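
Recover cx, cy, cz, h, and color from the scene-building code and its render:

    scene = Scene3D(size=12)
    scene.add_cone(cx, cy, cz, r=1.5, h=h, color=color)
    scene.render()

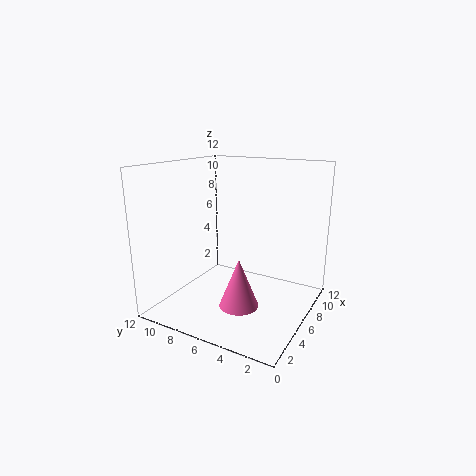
cx = 3
cy = 4.25
cz = 1.75
h = 3.75
color = 'hotpink'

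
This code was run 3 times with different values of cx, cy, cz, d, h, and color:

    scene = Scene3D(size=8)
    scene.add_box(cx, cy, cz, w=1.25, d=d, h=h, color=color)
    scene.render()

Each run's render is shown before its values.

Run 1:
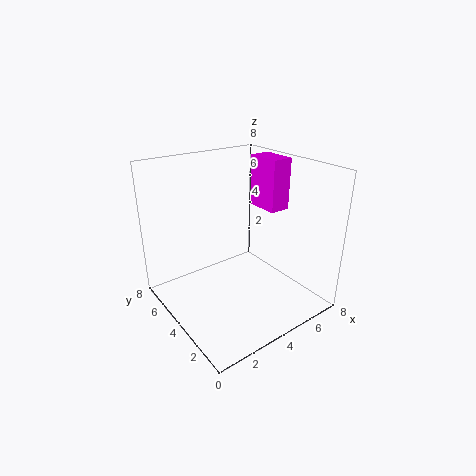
cx = 6.25
cy = 3.75
cz = 5
d = 2
h = 3
color = 'magenta'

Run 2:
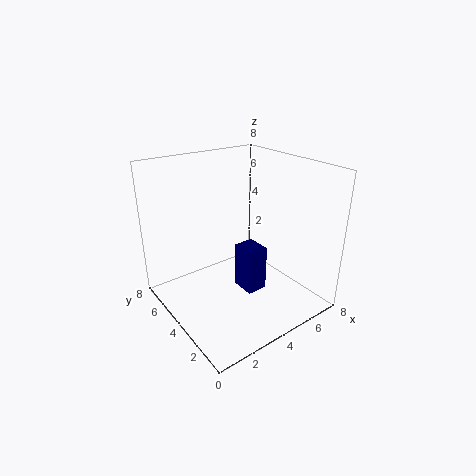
cx = 4.5
cy = 3.5
cz = 0.25
d = 1.5
h = 2.75
color = 'navy'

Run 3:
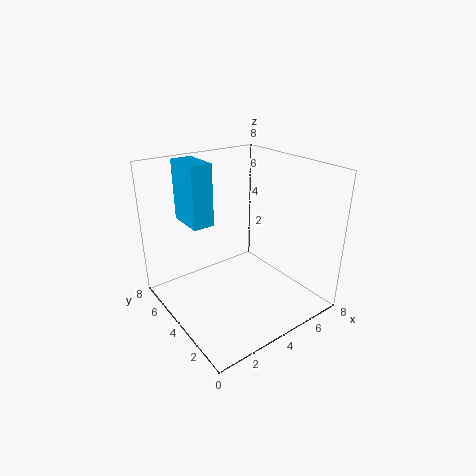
cx = 2
cy = 5.25
cz = 4.5
d = 2.25
h = 3.5
color = 'deepskyblue'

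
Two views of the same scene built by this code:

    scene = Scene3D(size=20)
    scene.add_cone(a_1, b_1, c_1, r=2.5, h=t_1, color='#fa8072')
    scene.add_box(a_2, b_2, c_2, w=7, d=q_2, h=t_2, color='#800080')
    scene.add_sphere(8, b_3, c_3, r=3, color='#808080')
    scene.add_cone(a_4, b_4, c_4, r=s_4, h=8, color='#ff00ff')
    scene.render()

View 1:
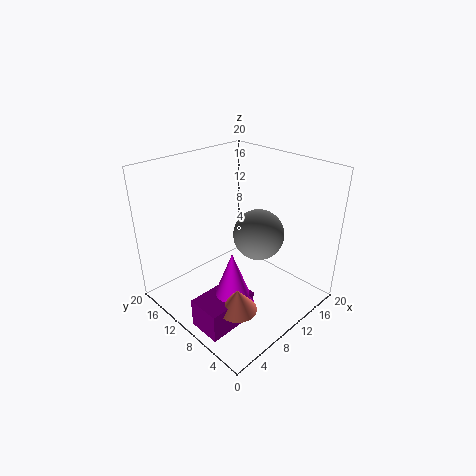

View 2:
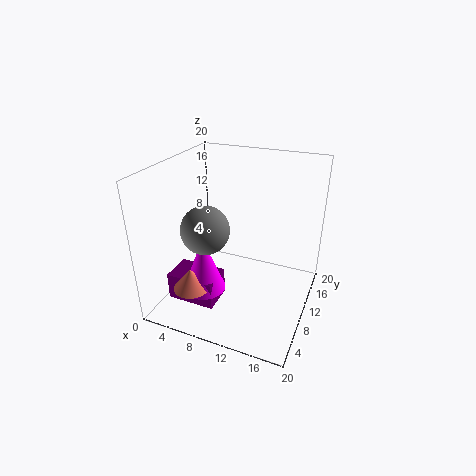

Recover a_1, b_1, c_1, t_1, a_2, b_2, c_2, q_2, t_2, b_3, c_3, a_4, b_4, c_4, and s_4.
a_1 = 5; b_1 = 5; c_1 = 3.5; t_1 = 3; a_2 = 1; b_2 = 5; c_2 = 0.5; q_2 = 4.5; t_2 = 4; b_3 = 4.5; c_3 = 13.5; a_4 = 6; b_4 = 7; c_4 = 2.5; s_4 = 3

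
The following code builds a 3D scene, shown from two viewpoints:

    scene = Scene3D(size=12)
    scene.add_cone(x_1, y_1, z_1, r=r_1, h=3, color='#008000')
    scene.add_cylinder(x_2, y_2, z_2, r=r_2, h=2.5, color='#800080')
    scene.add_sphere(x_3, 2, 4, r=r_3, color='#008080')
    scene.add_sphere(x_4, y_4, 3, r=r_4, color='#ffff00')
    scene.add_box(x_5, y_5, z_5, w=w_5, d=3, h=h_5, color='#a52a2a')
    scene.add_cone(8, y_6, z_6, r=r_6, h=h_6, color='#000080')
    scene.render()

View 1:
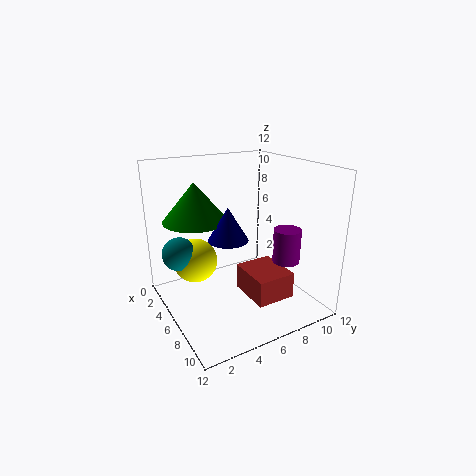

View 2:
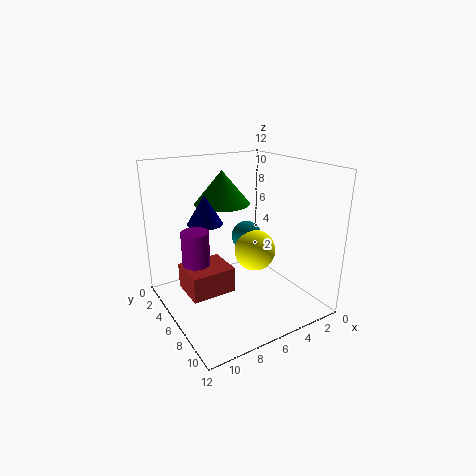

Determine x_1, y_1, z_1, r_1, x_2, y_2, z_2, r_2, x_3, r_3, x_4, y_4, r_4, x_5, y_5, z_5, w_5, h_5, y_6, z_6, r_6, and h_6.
x_1 = 5.5, y_1 = 2.5, z_1 = 8, r_1 = 2.5, x_2 = 10.5, y_2 = 7.5, z_2 = 5.5, r_2 = 1, x_3 = 2.5, r_3 = 1.5, x_4 = 2.5, y_4 = 3.5, r_4 = 2, x_5 = 7.5, y_5 = 5, z_5 = 2.5, w_5 = 3.5, h_5 = 2, y_6 = 4, z_6 = 7, r_6 = 1.5, h_6 = 2.5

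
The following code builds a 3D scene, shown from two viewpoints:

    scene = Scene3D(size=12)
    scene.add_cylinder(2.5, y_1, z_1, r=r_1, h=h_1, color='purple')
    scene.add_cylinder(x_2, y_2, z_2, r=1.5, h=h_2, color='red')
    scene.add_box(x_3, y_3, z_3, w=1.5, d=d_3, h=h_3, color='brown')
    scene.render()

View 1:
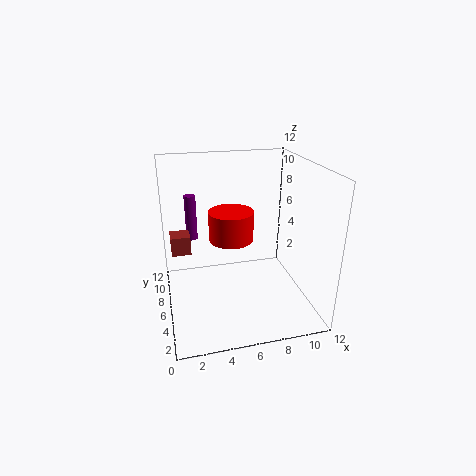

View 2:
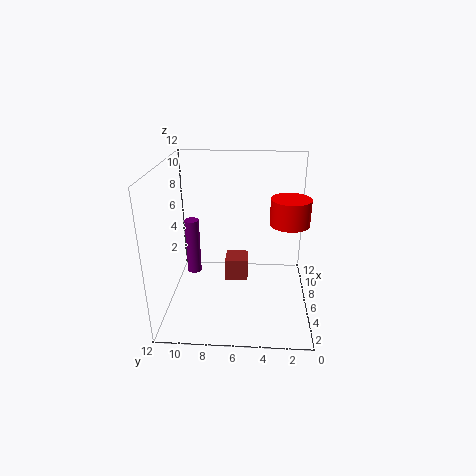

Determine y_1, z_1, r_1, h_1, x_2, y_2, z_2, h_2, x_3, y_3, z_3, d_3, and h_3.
y_1 = 9, z_1 = 5, r_1 = 0.5, h_1 = 4, x_2 = 4.5, y_2 = 2, z_2 = 8, h_2 = 2, x_3 = 0.5, y_3 = 5, z_3 = 5.5, d_3 = 1.5, h_3 = 1.5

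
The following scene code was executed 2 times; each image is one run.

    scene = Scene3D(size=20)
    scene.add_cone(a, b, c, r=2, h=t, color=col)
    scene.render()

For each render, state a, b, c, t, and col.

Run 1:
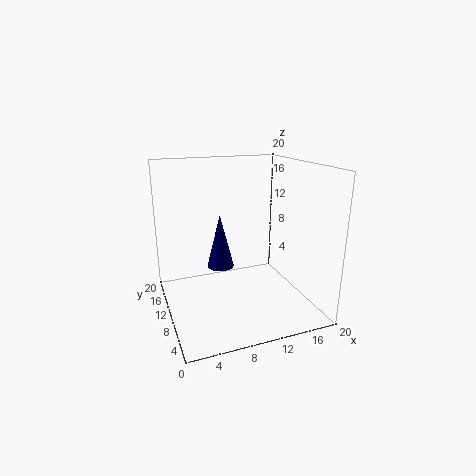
a = 8.5, b = 13.5, c = 4.5, t = 8, col = 'navy'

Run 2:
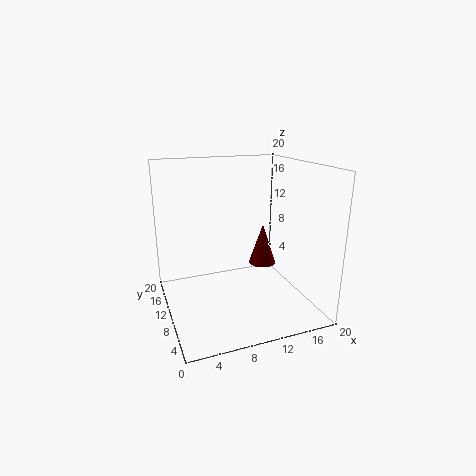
a = 14.5, b = 11.5, c = 5, t = 6, col = 'maroon'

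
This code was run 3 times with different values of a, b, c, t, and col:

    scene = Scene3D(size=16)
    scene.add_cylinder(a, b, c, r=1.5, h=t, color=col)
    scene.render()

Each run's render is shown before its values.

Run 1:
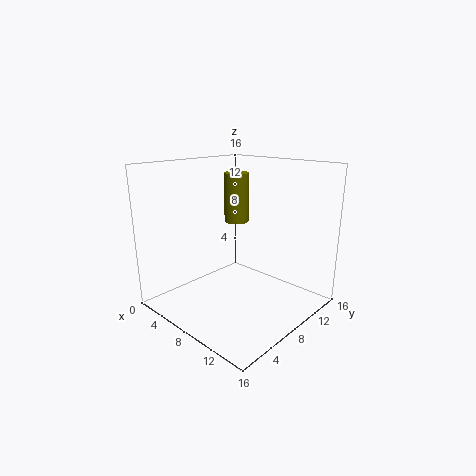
a = 4.5, b = 11.5, c = 8.5, t = 6, col = 'olive'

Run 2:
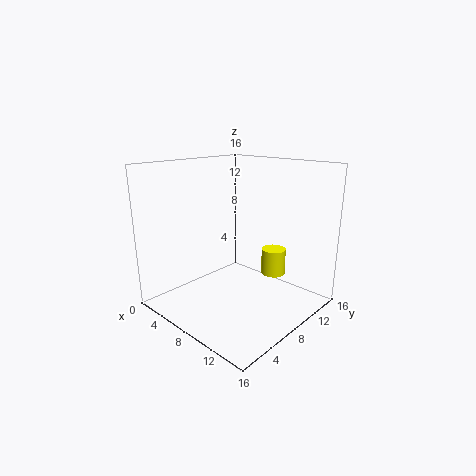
a = 8.75, b = 13.75, c = 2, t = 3.25, col = 'yellow'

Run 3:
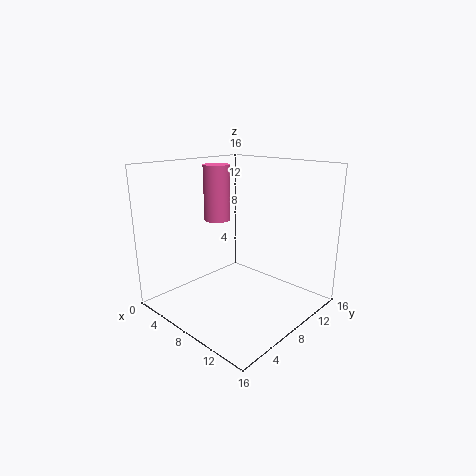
a = 4.75, b = 8, c = 9.5, t = 6.25, col = 'hotpink'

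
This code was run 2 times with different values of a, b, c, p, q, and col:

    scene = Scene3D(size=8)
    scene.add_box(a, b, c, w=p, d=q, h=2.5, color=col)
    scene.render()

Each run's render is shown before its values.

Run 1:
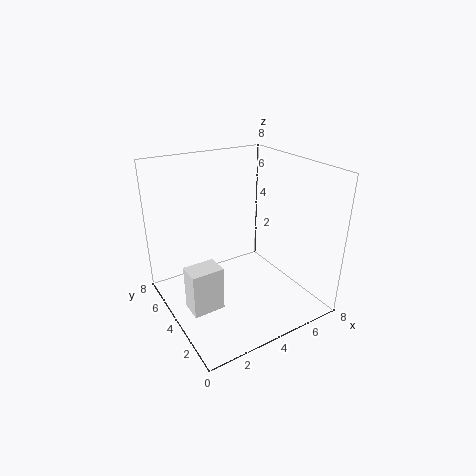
a = 0.75, b = 3, c = 0.5, p = 1.75, q = 1.25, col = 'white'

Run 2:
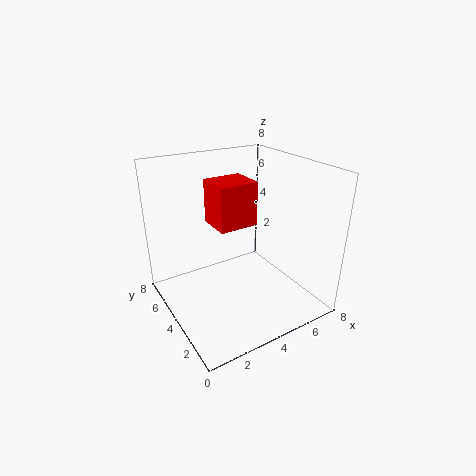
a = 3, b = 4, c = 4.5, p = 2.25, q = 2, col = 'red'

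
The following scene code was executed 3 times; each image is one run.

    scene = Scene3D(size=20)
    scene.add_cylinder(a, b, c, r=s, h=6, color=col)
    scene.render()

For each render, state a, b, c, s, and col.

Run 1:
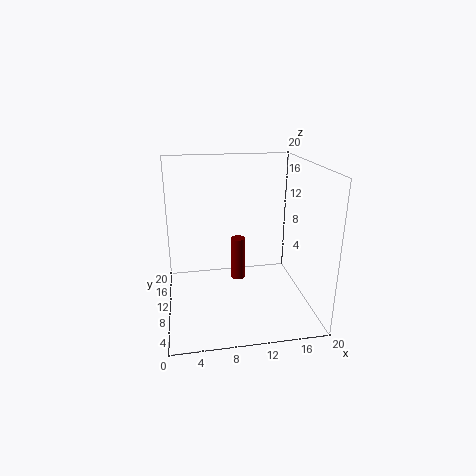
a = 10, b = 10, c = 4, s = 1, col = 'maroon'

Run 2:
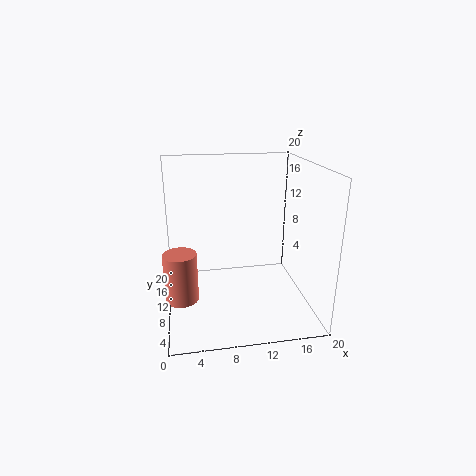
a = 2, b = 4, c = 5, s = 2, col = 'salmon'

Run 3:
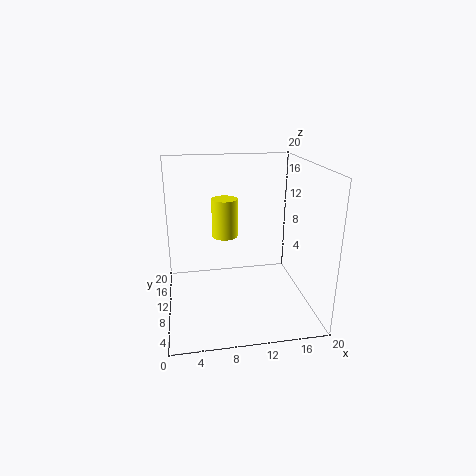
a = 9, b = 16, c = 8, s = 2, col = 'yellow'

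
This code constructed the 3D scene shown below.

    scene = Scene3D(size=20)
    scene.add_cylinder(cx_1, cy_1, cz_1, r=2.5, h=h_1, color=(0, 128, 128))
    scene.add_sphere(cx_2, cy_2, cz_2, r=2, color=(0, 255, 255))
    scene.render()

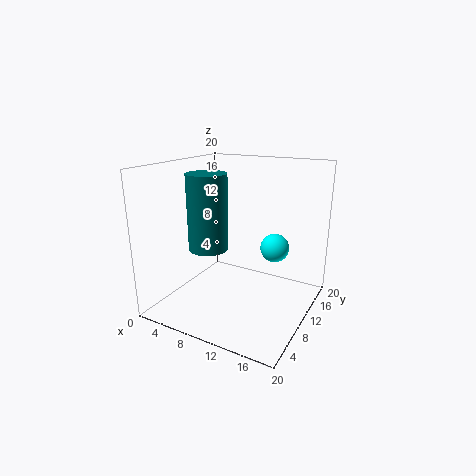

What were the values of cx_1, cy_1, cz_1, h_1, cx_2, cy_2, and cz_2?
cx_1 = 8.5; cy_1 = 5; cz_1 = 10; h_1 = 9.5; cx_2 = 14.5; cy_2 = 12.5; cz_2 = 8.5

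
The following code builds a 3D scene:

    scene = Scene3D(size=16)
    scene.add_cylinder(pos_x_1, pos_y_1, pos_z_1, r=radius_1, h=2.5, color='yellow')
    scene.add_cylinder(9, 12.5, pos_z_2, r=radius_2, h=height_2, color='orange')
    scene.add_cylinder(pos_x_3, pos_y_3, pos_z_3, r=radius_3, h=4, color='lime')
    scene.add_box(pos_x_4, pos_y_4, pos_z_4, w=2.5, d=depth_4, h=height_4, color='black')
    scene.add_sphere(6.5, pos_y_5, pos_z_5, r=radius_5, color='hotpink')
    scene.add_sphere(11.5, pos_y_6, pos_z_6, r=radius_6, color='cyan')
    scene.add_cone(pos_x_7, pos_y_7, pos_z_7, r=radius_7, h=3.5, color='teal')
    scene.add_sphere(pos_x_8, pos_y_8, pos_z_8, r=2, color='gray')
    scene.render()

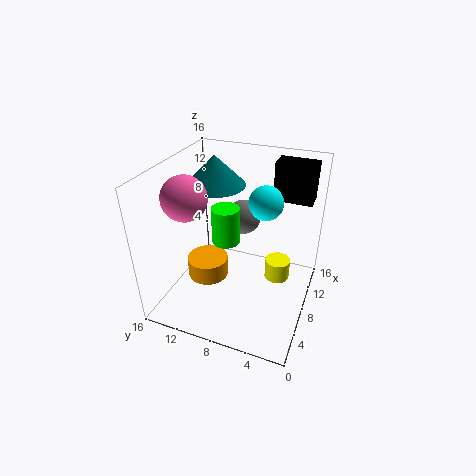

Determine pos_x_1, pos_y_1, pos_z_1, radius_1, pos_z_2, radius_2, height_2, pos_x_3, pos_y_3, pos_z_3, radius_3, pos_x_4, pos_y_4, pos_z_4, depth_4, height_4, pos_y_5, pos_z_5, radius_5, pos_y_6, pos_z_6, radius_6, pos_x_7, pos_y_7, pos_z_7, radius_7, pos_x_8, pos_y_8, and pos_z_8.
pos_x_1 = 11, pos_y_1 = 4, pos_z_1 = 1.5, radius_1 = 1.5, pos_z_2 = 1, radius_2 = 2.5, height_2 = 2.5, pos_x_3 = 7, pos_y_3 = 9, pos_z_3 = 8, radius_3 = 1.5, pos_x_4 = 12.5, pos_y_4 = 1, pos_z_4 = 11, depth_4 = 4.5, height_4 = 4.5, pos_y_5 = 13.5, pos_z_5 = 12.5, radius_5 = 2.5, pos_y_6 = 6, pos_z_6 = 11, radius_6 = 2, pos_x_7 = 11, pos_y_7 = 12, pos_z_7 = 12.5, radius_7 = 3.5, pos_x_8 = 11, pos_y_8 = 8.5, pos_z_8 = 9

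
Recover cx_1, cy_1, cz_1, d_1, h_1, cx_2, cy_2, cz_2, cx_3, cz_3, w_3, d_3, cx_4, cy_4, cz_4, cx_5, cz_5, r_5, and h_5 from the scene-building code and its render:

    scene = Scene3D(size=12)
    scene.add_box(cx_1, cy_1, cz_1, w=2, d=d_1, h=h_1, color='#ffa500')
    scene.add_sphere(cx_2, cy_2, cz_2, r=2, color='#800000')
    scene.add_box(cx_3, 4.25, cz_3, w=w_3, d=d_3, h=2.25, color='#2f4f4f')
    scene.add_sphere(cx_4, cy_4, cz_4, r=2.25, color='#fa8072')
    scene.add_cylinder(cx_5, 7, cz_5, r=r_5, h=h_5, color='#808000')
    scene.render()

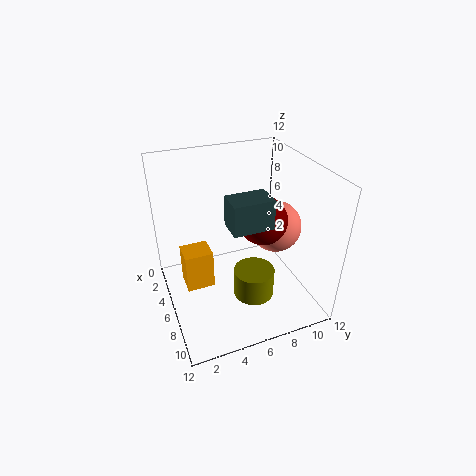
cx_1 = 5; cy_1 = 1.25; cz_1 = 2.5; d_1 = 2.25; h_1 = 3.25; cx_2 = 6.5; cy_2 = 8; cz_2 = 7.5; cx_3 = 7.75; cz_3 = 8.75; w_3 = 2; d_3 = 3; cx_4 = 5.5; cy_4 = 9.75; cz_4 = 6; cx_5 = 7.25; cz_5 = 0.75; r_5 = 1.75; h_5 = 2.5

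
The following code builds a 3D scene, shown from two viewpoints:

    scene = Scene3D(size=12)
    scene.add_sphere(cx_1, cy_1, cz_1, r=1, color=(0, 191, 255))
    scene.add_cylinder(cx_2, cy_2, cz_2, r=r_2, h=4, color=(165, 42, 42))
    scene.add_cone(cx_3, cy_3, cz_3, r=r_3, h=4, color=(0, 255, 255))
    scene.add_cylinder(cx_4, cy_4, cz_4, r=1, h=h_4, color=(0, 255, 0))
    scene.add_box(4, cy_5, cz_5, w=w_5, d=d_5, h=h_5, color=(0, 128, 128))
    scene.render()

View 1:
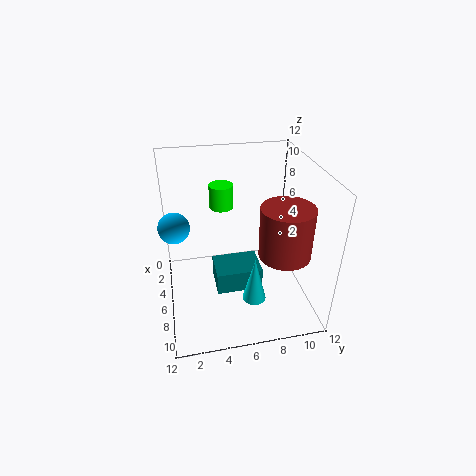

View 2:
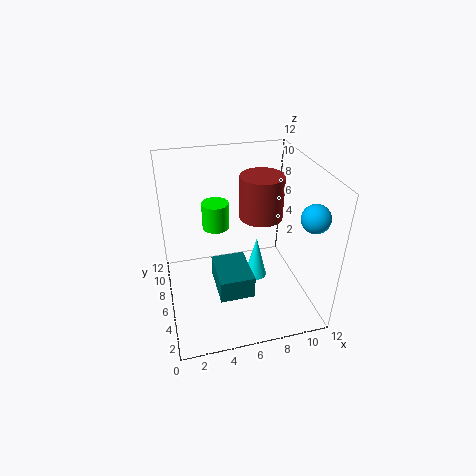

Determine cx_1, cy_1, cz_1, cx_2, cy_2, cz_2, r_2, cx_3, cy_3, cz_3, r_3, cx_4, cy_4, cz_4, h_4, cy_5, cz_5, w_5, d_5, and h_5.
cx_1 = 10
cy_1 = 1
cz_1 = 10
cx_2 = 9
cy_2 = 9
cz_2 = 6
r_2 = 2
cx_3 = 8
cy_3 = 7
cz_3 = 1
r_3 = 1
cx_4 = 4
cy_4 = 5
cz_4 = 8
h_4 = 2
cy_5 = 4
cz_5 = 1
w_5 = 3
d_5 = 4
h_5 = 2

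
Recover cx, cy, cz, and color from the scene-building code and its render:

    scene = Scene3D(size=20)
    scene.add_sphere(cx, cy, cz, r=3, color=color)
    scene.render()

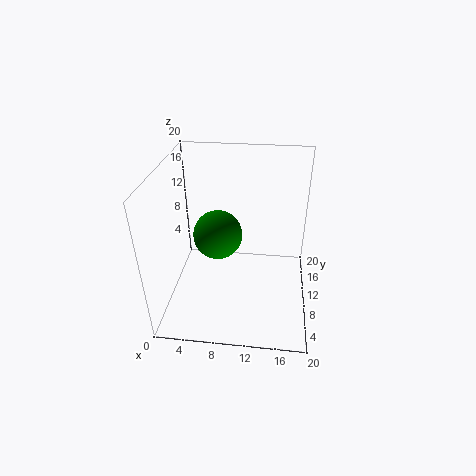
cx = 8; cy = 6; cz = 13; color = 'green'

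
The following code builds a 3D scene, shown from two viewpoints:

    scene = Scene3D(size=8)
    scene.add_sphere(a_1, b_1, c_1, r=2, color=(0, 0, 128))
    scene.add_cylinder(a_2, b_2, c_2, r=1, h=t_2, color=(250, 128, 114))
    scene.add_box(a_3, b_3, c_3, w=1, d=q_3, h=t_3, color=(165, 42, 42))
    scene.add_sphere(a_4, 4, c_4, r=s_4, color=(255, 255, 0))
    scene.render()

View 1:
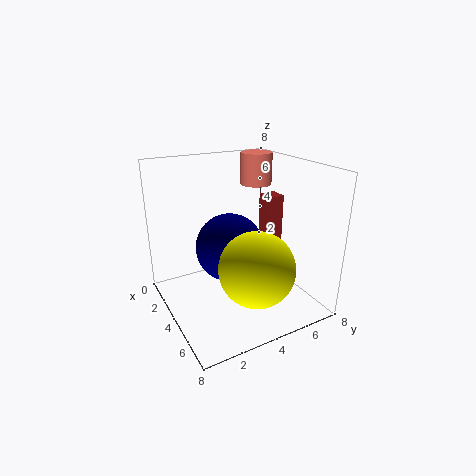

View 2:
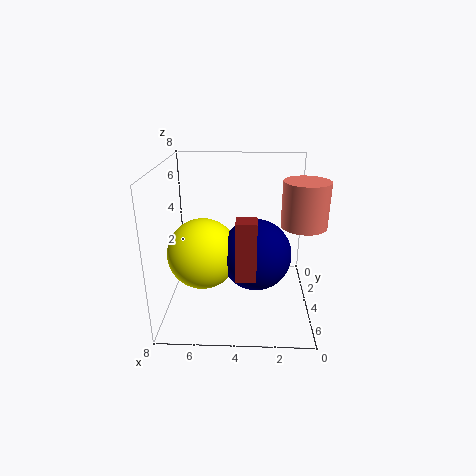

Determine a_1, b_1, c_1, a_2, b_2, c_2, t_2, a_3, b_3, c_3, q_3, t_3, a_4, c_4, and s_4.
a_1 = 3; b_1 = 4; c_1 = 3; a_2 = 1; b_2 = 7; c_2 = 6; t_2 = 2; a_3 = 3; b_3 = 6; c_3 = 3; q_3 = 1; t_3 = 3; a_4 = 6; c_4 = 3; s_4 = 2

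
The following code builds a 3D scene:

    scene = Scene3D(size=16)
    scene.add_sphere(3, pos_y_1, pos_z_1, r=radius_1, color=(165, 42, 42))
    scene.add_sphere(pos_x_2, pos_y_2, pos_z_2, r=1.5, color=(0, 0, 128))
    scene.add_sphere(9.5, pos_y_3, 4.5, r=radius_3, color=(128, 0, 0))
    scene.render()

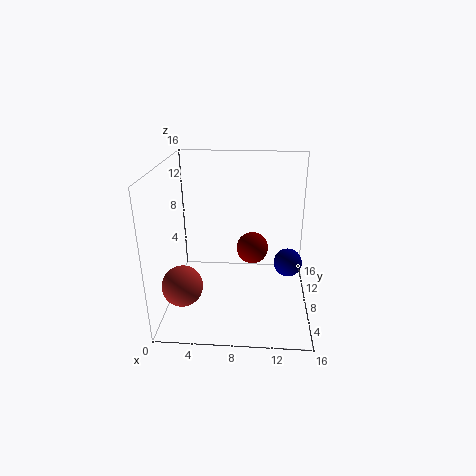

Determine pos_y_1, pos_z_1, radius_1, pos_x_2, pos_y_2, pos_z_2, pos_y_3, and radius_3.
pos_y_1 = 2
pos_z_1 = 5.5
radius_1 = 2
pos_x_2 = 13.5
pos_y_2 = 6.5
pos_z_2 = 6
pos_y_3 = 12.5
radius_3 = 2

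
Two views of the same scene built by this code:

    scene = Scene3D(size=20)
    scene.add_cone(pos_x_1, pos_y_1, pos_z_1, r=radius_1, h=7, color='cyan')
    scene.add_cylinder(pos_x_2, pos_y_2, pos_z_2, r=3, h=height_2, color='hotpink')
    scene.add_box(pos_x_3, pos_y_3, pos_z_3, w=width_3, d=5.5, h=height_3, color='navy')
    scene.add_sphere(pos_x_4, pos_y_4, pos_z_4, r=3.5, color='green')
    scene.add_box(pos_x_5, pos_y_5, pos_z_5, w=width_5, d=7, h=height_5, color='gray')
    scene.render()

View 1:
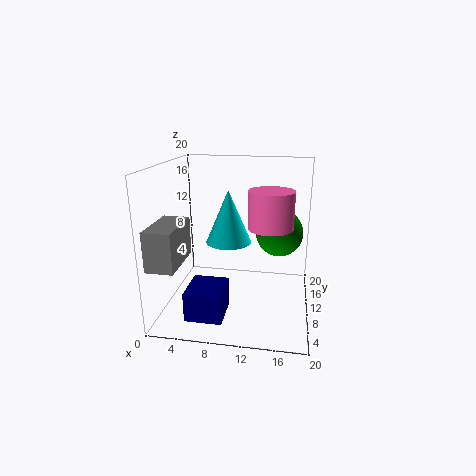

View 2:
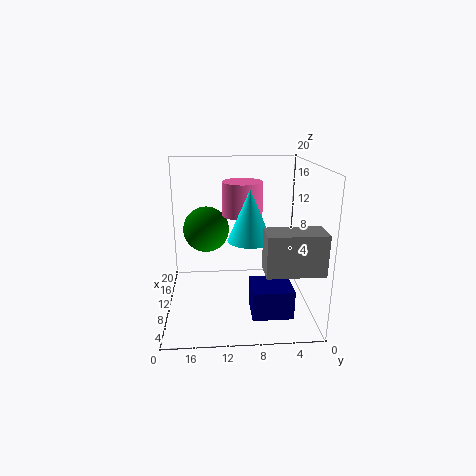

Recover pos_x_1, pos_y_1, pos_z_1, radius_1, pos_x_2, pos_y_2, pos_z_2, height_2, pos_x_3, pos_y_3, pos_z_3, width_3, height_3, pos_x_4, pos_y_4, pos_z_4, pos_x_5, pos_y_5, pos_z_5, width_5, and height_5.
pos_x_1 = 9; pos_y_1 = 8.5; pos_z_1 = 10; radius_1 = 3; pos_x_2 = 14.5; pos_y_2 = 9; pos_z_2 = 12; height_2 = 5; pos_x_3 = 4; pos_y_3 = 3; pos_z_3 = 0.5; width_3 = 5; height_3 = 4; pos_x_4 = 15.5; pos_y_4 = 14.5; pos_z_4 = 9.5; pos_x_5 = 0.5; pos_y_5 = 0.5; pos_z_5 = 8.5; width_5 = 3.5; height_5 = 5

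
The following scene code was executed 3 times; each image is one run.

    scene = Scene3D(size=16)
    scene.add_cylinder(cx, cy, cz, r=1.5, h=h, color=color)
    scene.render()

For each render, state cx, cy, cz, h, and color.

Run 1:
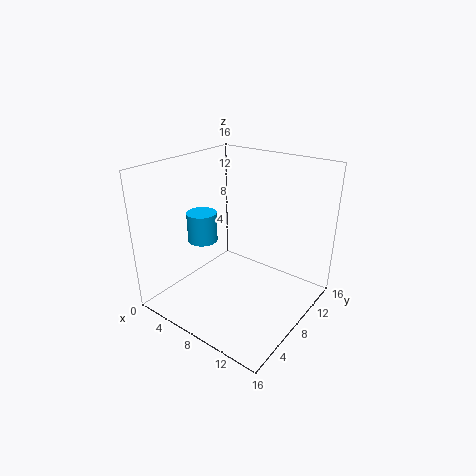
cx = 6.5; cy = 4; cz = 9; h = 3; color = 'deepskyblue'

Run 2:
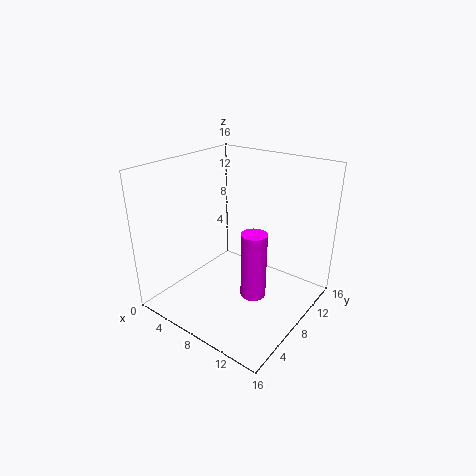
cx = 9.5; cy = 9; cz = 0.5; h = 8; color = 'magenta'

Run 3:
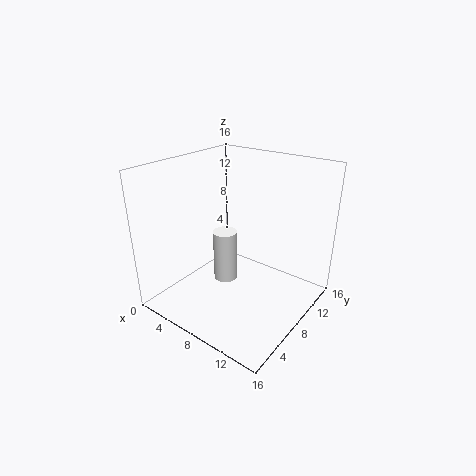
cx = 4.5; cy = 10; cz = 0.5; h = 6.5; color = 'white'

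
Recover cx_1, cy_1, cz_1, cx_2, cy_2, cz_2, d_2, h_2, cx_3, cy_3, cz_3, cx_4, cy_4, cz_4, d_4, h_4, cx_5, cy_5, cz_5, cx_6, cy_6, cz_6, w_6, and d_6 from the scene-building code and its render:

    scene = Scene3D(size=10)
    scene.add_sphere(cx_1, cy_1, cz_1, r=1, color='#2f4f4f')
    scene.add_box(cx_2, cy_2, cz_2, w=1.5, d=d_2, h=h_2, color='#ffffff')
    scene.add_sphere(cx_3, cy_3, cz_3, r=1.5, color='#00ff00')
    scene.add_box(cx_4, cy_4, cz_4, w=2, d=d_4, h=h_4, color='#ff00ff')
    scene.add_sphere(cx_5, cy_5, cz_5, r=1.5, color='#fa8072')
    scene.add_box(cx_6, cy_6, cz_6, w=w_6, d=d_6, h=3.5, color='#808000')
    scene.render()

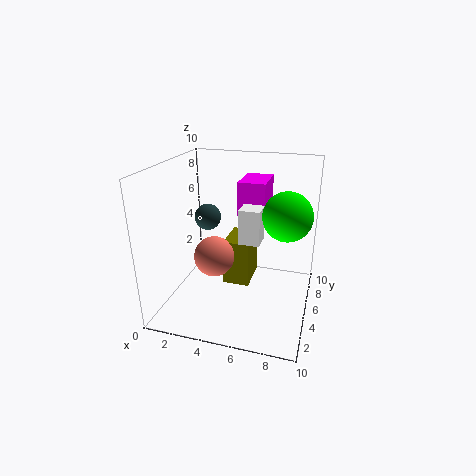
cx_1 = 2, cy_1 = 7, cz_1 = 5.5, cx_2 = 5, cy_2 = 5, cz_2 = 4.5, d_2 = 1.5, h_2 = 2.5, cx_3 = 8.5, cy_3 = 3.5, cz_3 = 7.5, cx_4 = 4.5, cy_4 = 6.5, cz_4 = 6, d_4 = 3, h_4 = 2.5, cx_5 = 3, cy_5 = 5.5, cz_5 = 3, cx_6 = 3.5, cy_6 = 6, cz_6 = 0.5, w_6 = 2, d_6 = 3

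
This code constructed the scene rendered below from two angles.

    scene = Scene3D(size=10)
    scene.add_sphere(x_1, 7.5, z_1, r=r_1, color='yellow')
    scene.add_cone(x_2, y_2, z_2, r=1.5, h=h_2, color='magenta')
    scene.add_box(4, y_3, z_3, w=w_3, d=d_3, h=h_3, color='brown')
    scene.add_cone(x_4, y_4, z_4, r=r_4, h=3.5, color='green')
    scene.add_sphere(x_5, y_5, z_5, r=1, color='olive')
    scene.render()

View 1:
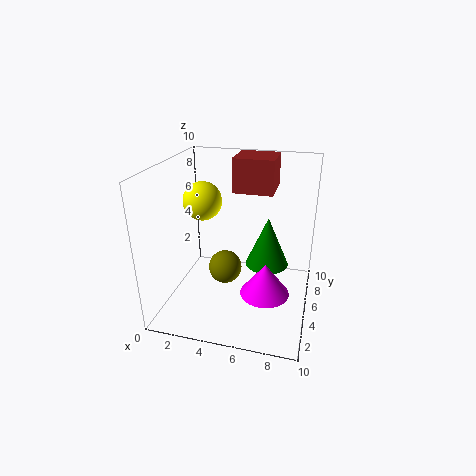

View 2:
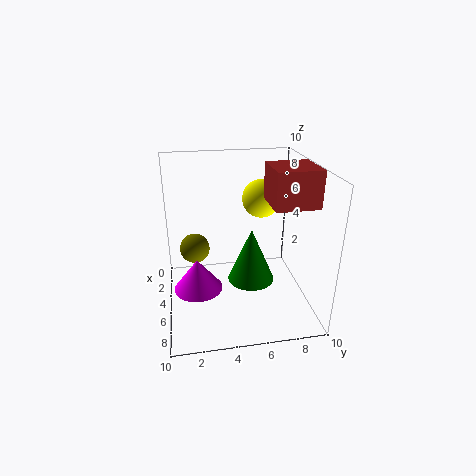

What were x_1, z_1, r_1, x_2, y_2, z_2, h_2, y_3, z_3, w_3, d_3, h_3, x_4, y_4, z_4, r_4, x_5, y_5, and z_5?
x_1 = 1.5; z_1 = 6.5; r_1 = 1.5; x_2 = 7.5; y_2 = 2; z_2 = 3; h_2 = 2; y_3 = 7; z_3 = 7.5; w_3 = 3; d_3 = 3; h_3 = 2.5; x_4 = 7; y_4 = 5.5; z_4 = 3; r_4 = 1.5; x_5 = 5; y_5 = 2; z_5 = 4.5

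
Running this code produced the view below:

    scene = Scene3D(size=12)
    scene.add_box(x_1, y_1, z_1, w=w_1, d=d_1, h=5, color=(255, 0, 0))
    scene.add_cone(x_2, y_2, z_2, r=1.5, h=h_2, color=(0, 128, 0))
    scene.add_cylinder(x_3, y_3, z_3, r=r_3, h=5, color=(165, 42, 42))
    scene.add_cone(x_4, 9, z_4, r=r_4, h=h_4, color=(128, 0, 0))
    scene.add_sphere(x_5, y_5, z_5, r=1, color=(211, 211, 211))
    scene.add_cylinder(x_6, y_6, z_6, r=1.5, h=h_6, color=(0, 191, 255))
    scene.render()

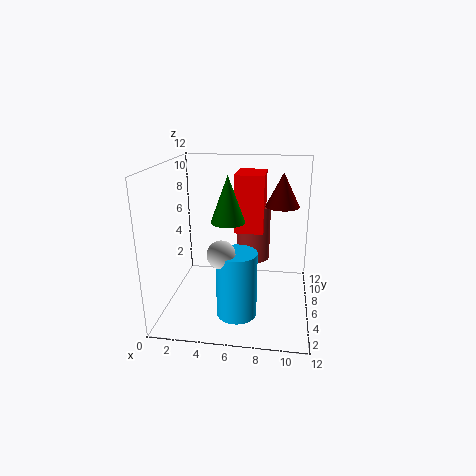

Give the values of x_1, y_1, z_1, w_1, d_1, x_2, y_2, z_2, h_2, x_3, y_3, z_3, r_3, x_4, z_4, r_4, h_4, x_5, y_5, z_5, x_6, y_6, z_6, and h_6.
x_1 = 5.5; y_1 = 7; z_1 = 6; w_1 = 2.5; d_1 = 3.5; x_2 = 5; y_2 = 7; z_2 = 7; h_2 = 4; x_3 = 7; y_3 = 9; z_3 = 3; r_3 = 1.5; x_4 = 9.5; z_4 = 8; r_4 = 1.5; h_4 = 3; x_5 = 5.5; y_5 = 1.5; z_5 = 6.5; x_6 = 6.5; y_6 = 2; z_6 = 1.5; h_6 = 5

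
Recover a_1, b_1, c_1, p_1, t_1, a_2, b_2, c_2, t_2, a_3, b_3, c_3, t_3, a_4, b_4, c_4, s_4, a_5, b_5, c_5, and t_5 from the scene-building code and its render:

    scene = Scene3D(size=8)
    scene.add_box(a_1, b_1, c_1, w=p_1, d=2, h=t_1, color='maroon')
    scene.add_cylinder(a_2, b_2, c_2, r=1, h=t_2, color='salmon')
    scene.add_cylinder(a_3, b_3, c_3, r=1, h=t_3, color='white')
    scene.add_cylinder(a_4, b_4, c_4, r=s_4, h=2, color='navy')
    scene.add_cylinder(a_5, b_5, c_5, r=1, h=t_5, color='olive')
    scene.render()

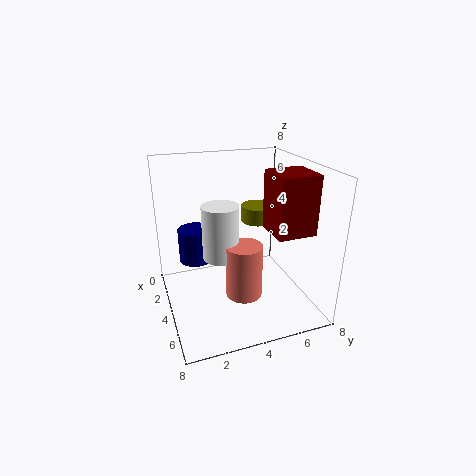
a_1 = 5, b_1 = 5, c_1 = 5, p_1 = 2, t_1 = 3, a_2 = 5, b_2 = 4, c_2 = 1, t_2 = 3, a_3 = 4, b_3 = 3, c_3 = 3, t_3 = 3, a_4 = 2, b_4 = 2, c_4 = 2, s_4 = 1, a_5 = 2, b_5 = 6, c_5 = 4, t_5 = 1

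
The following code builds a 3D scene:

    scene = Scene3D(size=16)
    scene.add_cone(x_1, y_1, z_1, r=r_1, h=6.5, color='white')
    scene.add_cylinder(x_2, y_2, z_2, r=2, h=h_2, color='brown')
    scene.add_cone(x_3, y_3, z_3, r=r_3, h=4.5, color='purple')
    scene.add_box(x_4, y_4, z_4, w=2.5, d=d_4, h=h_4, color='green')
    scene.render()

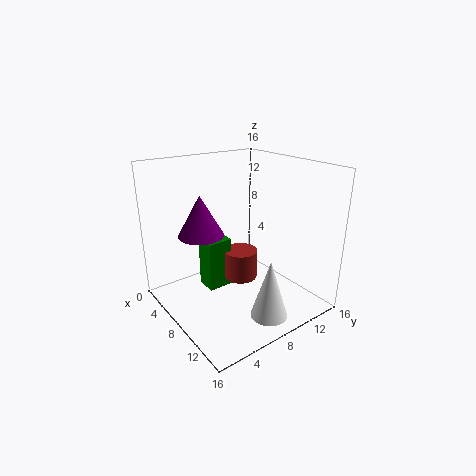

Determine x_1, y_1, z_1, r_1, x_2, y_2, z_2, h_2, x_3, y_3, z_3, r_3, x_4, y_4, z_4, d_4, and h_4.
x_1 = 13; y_1 = 8.5; z_1 = 0.5; r_1 = 2; x_2 = 6.5; y_2 = 9.5; z_2 = 2; h_2 = 3.5; x_3 = 6; y_3 = 4.5; z_3 = 8.5; r_3 = 2.5; x_4 = 3.5; y_4 = 5.5; z_4 = 1; d_4 = 3; h_4 = 6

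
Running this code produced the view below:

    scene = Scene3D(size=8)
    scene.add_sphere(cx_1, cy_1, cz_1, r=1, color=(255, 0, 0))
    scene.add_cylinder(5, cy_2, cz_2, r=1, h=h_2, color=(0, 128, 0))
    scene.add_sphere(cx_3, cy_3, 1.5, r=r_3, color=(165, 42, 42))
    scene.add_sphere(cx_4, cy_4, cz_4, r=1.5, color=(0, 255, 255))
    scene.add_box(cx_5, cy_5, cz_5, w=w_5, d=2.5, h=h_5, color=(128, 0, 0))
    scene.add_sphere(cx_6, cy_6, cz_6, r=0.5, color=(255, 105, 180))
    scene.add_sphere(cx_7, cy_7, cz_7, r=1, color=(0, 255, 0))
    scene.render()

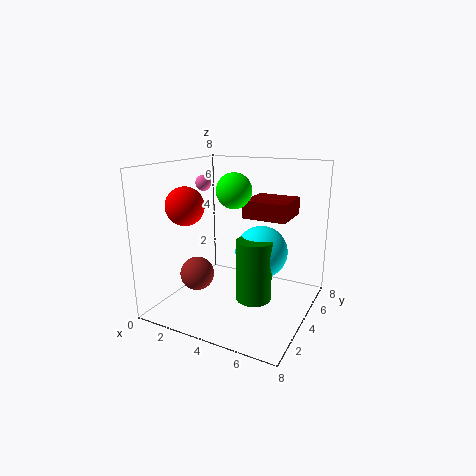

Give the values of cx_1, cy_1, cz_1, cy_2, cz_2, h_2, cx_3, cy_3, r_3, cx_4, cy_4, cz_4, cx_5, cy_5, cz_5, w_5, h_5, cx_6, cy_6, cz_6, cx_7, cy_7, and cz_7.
cx_1 = 2, cy_1 = 2, cz_1 = 6, cy_2 = 4, cz_2 = 0.5, h_2 = 3.5, cx_3 = 1.5, cy_3 = 3.5, r_3 = 1, cx_4 = 5, cy_4 = 5, cz_4 = 3, cx_5 = 4, cy_5 = 4.5, cz_5 = 5, w_5 = 2.5, h_5 = 1, cx_6 = 0.5, cy_6 = 6, cz_6 = 6.5, cx_7 = 3.5, cy_7 = 4.5, cz_7 = 6.5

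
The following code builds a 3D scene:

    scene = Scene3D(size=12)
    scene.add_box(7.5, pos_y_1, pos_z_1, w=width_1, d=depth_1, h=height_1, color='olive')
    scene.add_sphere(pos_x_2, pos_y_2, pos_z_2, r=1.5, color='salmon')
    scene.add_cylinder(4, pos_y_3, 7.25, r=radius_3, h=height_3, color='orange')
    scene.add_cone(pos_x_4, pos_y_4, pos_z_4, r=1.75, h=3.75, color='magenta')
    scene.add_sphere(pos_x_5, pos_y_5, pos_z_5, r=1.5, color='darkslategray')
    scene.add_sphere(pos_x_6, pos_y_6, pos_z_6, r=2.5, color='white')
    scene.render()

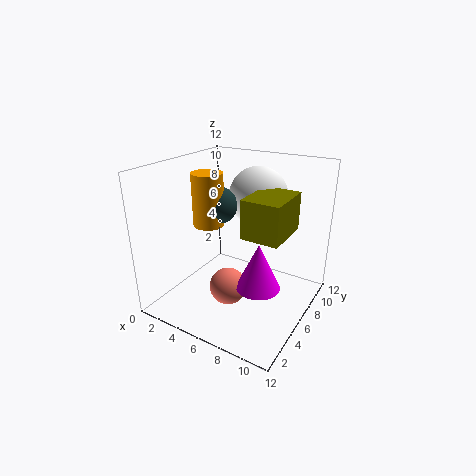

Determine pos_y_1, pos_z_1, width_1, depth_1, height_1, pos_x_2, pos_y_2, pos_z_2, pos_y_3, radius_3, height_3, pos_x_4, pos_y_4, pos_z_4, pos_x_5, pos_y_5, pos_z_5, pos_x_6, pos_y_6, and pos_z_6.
pos_y_1 = 3.75; pos_z_1 = 7.25; width_1 = 3; depth_1 = 4; height_1 = 3; pos_x_2 = 6.25; pos_y_2 = 4; pos_z_2 = 2.5; pos_y_3 = 4.75; radius_3 = 1.25; height_3 = 4.25; pos_x_4 = 8.75; pos_y_4 = 4.5; pos_z_4 = 3; pos_x_5 = 4.5; pos_y_5 = 5.5; pos_z_5 = 8.75; pos_x_6 = 6.5; pos_y_6 = 8.5; pos_z_6 = 9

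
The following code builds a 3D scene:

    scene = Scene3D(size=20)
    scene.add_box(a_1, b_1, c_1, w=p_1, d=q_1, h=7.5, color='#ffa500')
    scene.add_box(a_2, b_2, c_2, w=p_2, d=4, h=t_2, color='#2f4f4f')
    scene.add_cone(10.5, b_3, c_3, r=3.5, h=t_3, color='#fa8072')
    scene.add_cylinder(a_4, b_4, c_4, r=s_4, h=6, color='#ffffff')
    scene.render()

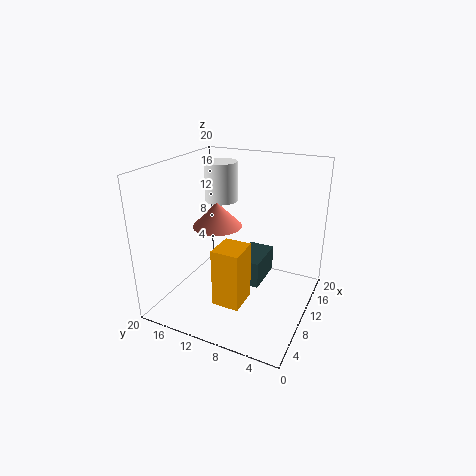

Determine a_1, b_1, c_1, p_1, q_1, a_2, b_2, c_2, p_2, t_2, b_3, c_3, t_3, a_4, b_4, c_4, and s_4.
a_1 = 2.5; b_1 = 6.5; c_1 = 4; p_1 = 4; q_1 = 3.5; a_2 = 11.5; b_2 = 7.5; c_2 = 1.5; p_2 = 6.5; t_2 = 4; b_3 = 13.5; c_3 = 11; t_3 = 3.5; a_4 = 15.5; b_4 = 15.5; c_4 = 13; s_4 = 2.5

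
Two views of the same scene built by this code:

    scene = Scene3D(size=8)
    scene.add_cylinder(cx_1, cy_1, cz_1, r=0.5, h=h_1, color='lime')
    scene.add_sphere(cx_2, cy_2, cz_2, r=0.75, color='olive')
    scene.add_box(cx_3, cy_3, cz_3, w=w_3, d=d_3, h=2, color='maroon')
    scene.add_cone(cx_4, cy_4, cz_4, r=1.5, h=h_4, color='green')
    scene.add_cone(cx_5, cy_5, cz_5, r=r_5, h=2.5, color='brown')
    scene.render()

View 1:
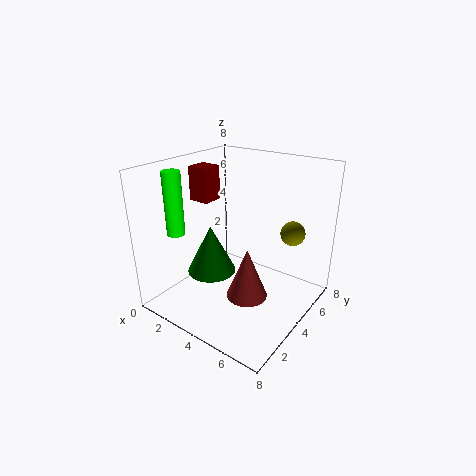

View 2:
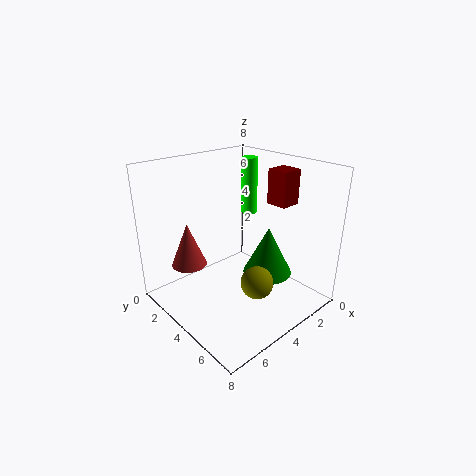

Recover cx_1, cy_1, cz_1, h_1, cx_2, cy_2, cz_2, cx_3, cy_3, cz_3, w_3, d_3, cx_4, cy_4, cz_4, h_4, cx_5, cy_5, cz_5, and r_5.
cx_1 = 1.25, cy_1 = 2, cz_1 = 4.25, h_1 = 3.5, cx_2 = 5.75, cy_2 = 7.25, cz_2 = 3.5, cx_3 = 0.5, cy_3 = 4, cz_3 = 5.5, w_3 = 1.25, d_3 = 1.25, cx_4 = 1.75, cy_4 = 4.25, cz_4 = 1, h_4 = 3, cx_5 = 6, cy_5 = 2, cz_5 = 2.25, r_5 = 1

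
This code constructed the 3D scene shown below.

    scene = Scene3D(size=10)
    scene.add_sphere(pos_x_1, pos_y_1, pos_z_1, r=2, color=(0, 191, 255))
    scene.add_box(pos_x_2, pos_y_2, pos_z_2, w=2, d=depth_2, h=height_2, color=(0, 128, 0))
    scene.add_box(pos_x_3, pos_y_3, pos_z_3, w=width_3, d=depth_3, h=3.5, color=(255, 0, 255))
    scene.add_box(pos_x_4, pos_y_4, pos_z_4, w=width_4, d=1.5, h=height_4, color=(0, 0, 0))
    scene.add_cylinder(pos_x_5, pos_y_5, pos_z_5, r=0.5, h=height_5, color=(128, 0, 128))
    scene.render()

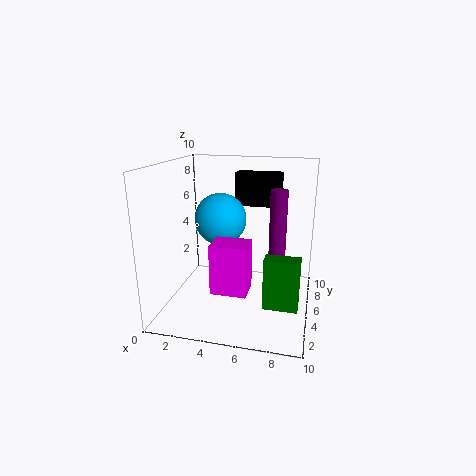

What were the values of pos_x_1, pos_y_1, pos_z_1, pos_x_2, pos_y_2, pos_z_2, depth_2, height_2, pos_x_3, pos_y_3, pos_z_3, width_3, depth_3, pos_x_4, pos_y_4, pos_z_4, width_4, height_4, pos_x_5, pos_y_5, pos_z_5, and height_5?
pos_x_1 = 3
pos_y_1 = 7.5
pos_z_1 = 5.5
pos_x_2 = 7.5
pos_y_2 = 0.5
pos_z_2 = 2.5
depth_2 = 1
height_2 = 3
pos_x_3 = 3.5
pos_y_3 = 3
pos_z_3 = 1.5
width_3 = 2.5
depth_3 = 2
pos_x_4 = 4
pos_y_4 = 8
pos_z_4 = 6.5
width_4 = 3.5
height_4 = 2.5
pos_x_5 = 8
pos_y_5 = 2.5
pos_z_5 = 5
height_5 = 4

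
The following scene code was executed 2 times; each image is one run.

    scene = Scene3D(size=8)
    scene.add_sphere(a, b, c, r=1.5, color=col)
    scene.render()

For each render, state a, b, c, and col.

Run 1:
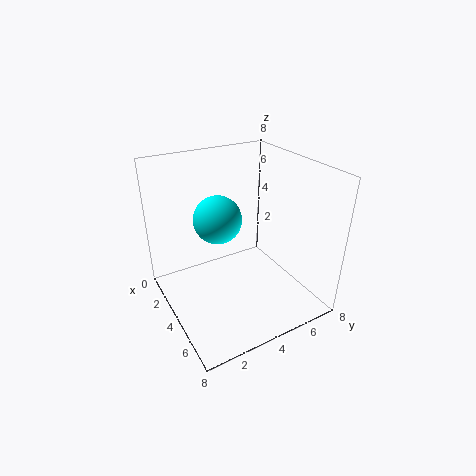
a = 1.5
b = 4
c = 4
col = 'cyan'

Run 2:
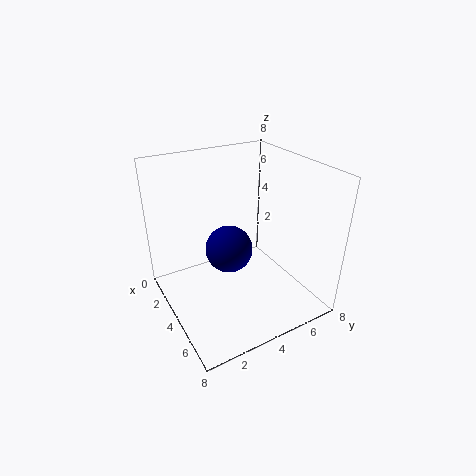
a = 2
b = 4.5
c = 2
col = 'navy'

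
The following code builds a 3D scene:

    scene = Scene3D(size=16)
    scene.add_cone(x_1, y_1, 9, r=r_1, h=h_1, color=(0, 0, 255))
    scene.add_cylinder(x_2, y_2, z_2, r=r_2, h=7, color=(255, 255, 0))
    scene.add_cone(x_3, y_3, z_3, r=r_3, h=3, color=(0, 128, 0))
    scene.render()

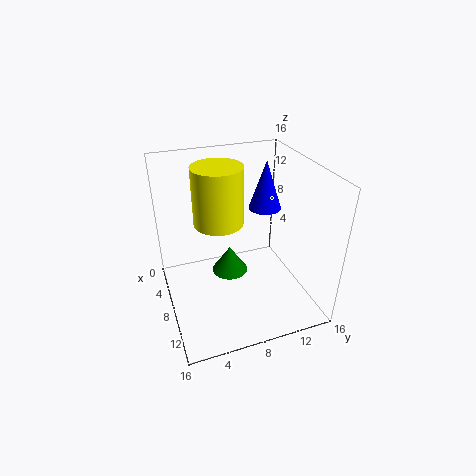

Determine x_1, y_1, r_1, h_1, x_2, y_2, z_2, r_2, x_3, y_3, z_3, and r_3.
x_1 = 4, y_1 = 13, r_1 = 2, h_1 = 6, x_2 = 4, y_2 = 7, z_2 = 8, r_2 = 3, x_3 = 8, y_3 = 7, z_3 = 4, r_3 = 2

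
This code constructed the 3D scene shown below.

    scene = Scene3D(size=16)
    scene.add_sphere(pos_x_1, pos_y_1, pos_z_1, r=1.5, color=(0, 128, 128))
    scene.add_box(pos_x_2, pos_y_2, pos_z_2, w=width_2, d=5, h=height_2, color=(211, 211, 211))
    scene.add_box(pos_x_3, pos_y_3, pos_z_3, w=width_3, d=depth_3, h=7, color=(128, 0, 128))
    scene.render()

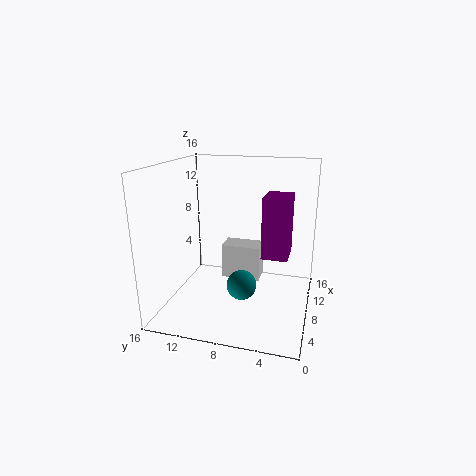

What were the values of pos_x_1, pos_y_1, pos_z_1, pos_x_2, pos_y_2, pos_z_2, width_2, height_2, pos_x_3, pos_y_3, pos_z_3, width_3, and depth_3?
pos_x_1 = 4
pos_y_1 = 6.5
pos_z_1 = 4.5
pos_x_2 = 12.5
pos_y_2 = 6.5
pos_z_2 = 0.5
width_2 = 3
height_2 = 4.5
pos_x_3 = 8.5
pos_y_3 = 2.5
pos_z_3 = 5.5
width_3 = 4
depth_3 = 3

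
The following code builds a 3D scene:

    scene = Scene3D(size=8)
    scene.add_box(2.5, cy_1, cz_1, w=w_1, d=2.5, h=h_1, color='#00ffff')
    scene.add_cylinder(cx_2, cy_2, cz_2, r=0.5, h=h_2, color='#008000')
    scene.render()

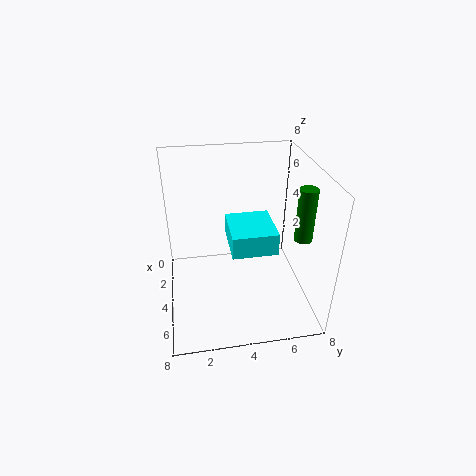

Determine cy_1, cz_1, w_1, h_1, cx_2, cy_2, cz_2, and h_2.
cy_1 = 3.5, cz_1 = 3.5, w_1 = 2.75, h_1 = 1.25, cx_2 = 4.75, cy_2 = 7.5, cz_2 = 4, h_2 = 3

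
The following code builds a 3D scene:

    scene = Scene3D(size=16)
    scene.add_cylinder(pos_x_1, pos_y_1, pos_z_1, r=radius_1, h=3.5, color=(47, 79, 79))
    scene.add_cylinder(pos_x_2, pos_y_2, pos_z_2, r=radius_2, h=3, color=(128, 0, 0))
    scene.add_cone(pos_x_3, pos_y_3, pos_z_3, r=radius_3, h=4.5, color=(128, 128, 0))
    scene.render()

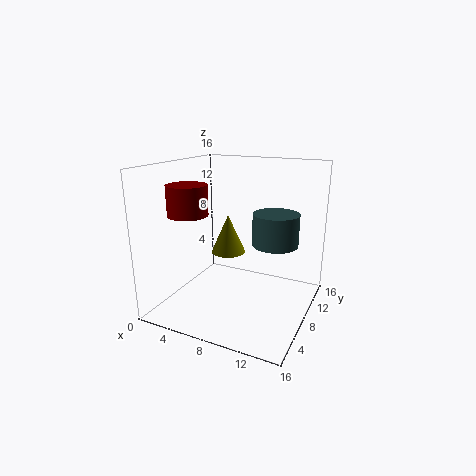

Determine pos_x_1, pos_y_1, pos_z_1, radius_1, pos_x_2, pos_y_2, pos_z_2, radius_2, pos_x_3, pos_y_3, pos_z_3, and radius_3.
pos_x_1 = 12; pos_y_1 = 9; pos_z_1 = 7.5; radius_1 = 2.5; pos_x_2 = 5; pos_y_2 = 3; pos_z_2 = 11.5; radius_2 = 2; pos_x_3 = 6; pos_y_3 = 9.5; pos_z_3 = 5.5; radius_3 = 2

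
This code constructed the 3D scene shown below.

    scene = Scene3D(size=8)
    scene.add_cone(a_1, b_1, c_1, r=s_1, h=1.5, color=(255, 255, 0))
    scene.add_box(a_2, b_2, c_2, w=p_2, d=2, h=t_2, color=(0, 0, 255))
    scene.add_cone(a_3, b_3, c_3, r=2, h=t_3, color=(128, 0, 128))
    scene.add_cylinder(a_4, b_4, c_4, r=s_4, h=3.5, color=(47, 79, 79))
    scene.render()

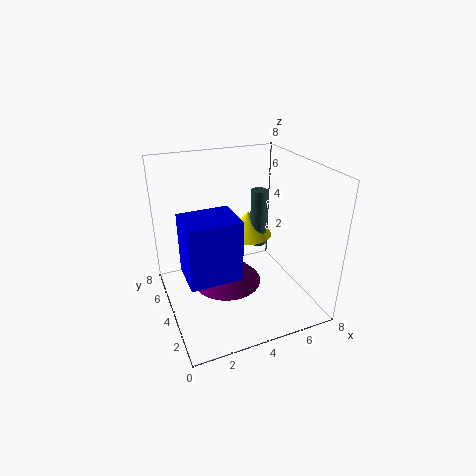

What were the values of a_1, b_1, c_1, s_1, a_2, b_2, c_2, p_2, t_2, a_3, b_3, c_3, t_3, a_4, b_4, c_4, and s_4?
a_1 = 5.5; b_1 = 6; c_1 = 3; s_1 = 1.5; a_2 = 0.5; b_2 = 1; c_2 = 3.5; p_2 = 2.5; t_2 = 3; a_3 = 3.5; b_3 = 4.5; c_3 = 1; t_3 = 2; a_4 = 6; b_4 = 5.5; c_4 = 2.5; s_4 = 0.5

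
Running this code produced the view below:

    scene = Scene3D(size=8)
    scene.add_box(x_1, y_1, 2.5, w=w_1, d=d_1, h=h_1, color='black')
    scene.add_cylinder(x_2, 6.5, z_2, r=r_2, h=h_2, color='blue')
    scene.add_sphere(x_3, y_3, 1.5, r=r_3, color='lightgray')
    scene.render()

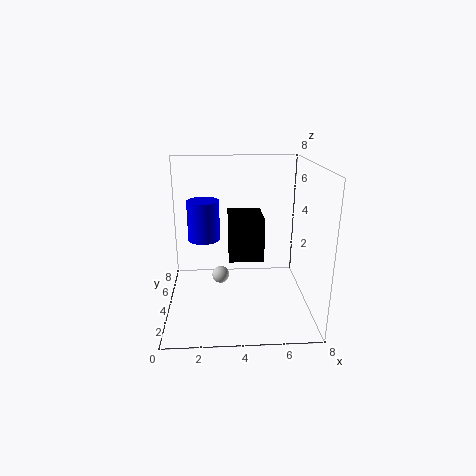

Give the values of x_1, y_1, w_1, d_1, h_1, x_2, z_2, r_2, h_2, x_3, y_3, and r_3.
x_1 = 3.5
y_1 = 4
w_1 = 2
d_1 = 2.5
h_1 = 2.5
x_2 = 2
z_2 = 3
r_2 = 1
h_2 = 2.5
x_3 = 3
y_3 = 4.5
r_3 = 0.5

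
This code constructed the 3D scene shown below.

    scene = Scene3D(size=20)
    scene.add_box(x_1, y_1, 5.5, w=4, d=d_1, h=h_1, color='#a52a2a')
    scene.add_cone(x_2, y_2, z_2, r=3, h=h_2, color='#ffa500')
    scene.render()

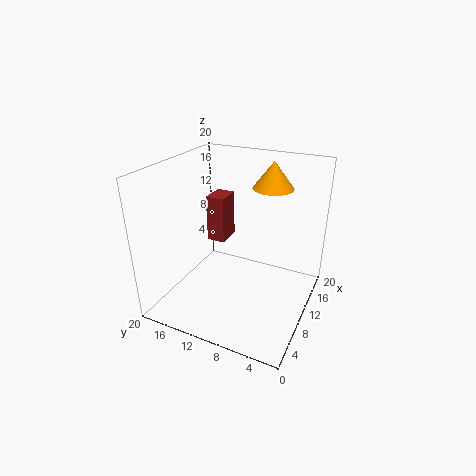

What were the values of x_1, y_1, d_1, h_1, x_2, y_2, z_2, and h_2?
x_1 = 15; y_1 = 15; d_1 = 3; h_1 = 7.5; x_2 = 16.5; y_2 = 7.5; z_2 = 15.5; h_2 = 4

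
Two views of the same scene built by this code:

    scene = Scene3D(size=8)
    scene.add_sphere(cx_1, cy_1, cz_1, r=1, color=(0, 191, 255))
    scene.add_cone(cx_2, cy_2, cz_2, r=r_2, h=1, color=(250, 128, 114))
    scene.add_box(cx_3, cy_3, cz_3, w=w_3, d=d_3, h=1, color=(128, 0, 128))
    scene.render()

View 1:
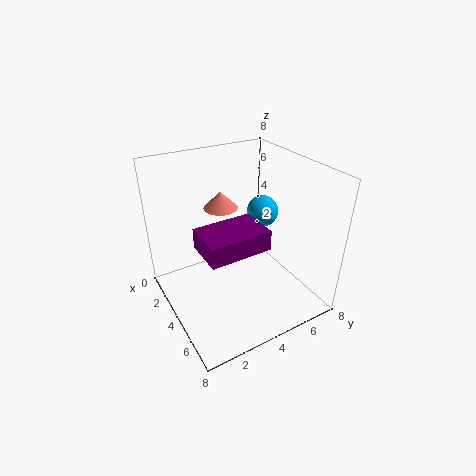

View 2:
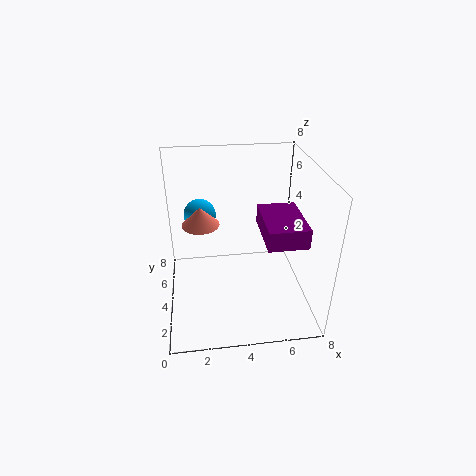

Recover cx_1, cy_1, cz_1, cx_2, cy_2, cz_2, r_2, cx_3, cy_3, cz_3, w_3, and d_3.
cx_1 = 2, cy_1 = 7, cz_1 = 4, cx_2 = 2, cy_2 = 4, cz_2 = 5, r_2 = 1, cx_3 = 5, cy_3 = 1, cz_3 = 5, w_3 = 2, d_3 = 3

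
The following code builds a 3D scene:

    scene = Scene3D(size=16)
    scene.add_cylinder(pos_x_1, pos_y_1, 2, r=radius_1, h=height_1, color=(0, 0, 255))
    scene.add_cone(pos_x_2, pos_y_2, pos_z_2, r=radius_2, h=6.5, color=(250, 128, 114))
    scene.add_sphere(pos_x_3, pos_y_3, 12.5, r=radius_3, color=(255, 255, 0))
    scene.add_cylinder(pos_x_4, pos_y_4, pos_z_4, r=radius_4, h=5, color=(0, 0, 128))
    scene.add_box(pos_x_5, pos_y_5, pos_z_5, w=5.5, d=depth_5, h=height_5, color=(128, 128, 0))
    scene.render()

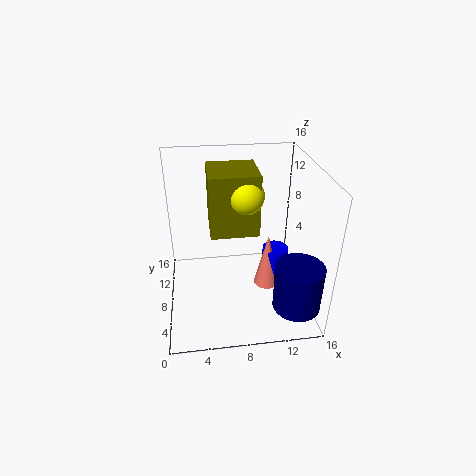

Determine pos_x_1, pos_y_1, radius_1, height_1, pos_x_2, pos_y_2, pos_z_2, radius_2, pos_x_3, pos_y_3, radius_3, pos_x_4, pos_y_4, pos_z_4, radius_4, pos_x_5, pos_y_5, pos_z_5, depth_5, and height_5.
pos_x_1 = 12.5; pos_y_1 = 8.5; radius_1 = 1.5; height_1 = 4; pos_x_2 = 11.5; pos_y_2 = 8; pos_z_2 = 1.5; radius_2 = 1.5; pos_x_3 = 9; pos_y_3 = 9; radius_3 = 2; pos_x_4 = 13.5; pos_y_4 = 2.5; pos_z_4 = 2.5; radius_4 = 2.5; pos_x_5 = 5; pos_y_5 = 8; pos_z_5 = 8; depth_5 = 5.5; height_5 = 7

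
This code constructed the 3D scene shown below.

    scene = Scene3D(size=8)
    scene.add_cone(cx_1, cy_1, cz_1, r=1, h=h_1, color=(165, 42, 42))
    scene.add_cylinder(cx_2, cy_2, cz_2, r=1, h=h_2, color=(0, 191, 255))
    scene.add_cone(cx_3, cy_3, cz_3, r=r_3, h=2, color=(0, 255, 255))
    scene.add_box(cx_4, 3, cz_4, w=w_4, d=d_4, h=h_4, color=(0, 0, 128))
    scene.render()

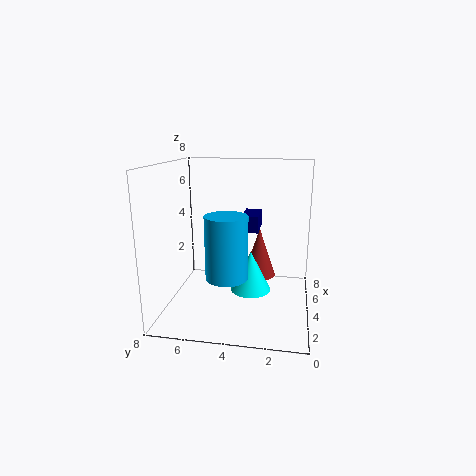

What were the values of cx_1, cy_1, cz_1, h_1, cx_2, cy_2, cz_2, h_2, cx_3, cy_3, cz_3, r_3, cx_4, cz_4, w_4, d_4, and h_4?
cx_1 = 6; cy_1 = 3; cz_1 = 1; h_1 = 3; cx_2 = 1; cy_2 = 4; cz_2 = 3; h_2 = 3; cx_3 = 2; cy_3 = 3; cz_3 = 2; r_3 = 1; cx_4 = 5; cz_4 = 4; w_4 = 2; d_4 = 1; h_4 = 1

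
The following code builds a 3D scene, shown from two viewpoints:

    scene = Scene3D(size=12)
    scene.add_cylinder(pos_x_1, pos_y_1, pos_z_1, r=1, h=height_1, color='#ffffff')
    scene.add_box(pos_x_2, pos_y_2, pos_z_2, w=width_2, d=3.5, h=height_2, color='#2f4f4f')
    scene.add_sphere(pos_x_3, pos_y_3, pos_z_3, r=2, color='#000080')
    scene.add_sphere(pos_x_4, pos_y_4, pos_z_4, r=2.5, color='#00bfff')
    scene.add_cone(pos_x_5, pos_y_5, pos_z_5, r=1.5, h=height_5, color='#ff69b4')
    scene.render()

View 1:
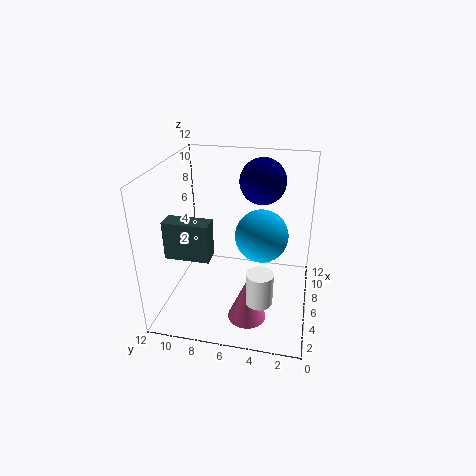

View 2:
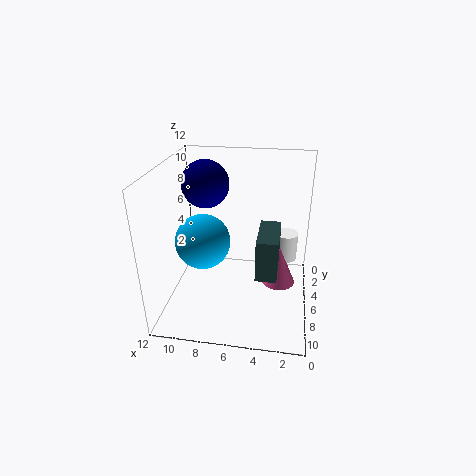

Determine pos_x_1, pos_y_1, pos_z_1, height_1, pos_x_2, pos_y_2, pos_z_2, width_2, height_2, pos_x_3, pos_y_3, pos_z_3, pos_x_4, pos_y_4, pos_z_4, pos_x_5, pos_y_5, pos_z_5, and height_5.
pos_x_1 = 2
pos_y_1 = 3.5
pos_z_1 = 3
height_1 = 2.5
pos_x_2 = 2.5
pos_y_2 = 7.5
pos_z_2 = 5.5
width_2 = 1.5
height_2 = 3
pos_x_3 = 9
pos_y_3 = 4.5
pos_z_3 = 10
pos_x_4 = 9.5
pos_y_4 = 4.5
pos_z_4 = 4.5
pos_x_5 = 2.5
pos_y_5 = 4.5
pos_z_5 = 1
height_5 = 3.5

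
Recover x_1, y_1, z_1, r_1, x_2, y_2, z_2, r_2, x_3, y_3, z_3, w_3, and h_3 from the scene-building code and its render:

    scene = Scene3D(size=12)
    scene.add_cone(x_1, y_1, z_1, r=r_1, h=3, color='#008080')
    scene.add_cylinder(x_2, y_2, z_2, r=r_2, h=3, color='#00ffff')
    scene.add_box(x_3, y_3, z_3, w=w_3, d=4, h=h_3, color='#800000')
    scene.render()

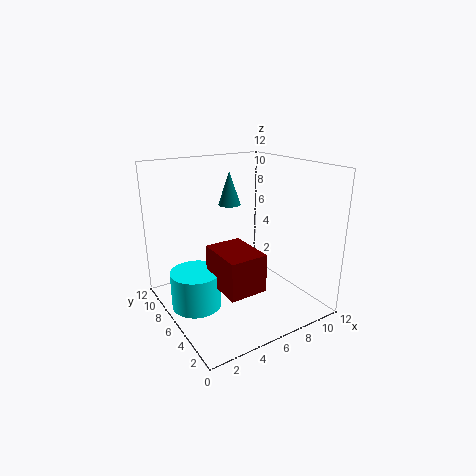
x_1 = 7, y_1 = 9, z_1 = 8, r_1 = 1, x_2 = 2, y_2 = 6, z_2 = 1, r_2 = 2, x_3 = 3, y_3 = 2, z_3 = 3, w_3 = 3, h_3 = 3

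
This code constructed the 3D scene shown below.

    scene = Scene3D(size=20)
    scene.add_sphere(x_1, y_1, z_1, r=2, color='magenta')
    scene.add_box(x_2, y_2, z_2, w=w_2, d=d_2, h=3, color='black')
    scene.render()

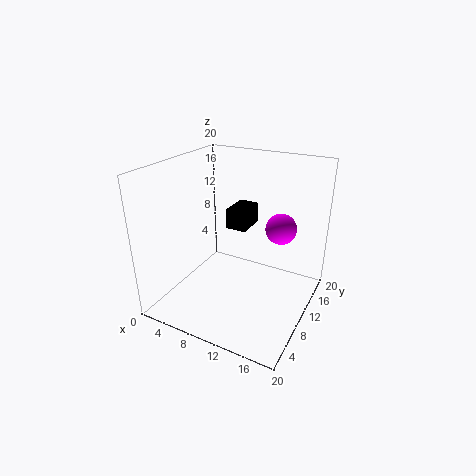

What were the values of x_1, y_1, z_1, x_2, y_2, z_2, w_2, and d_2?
x_1 = 16
y_1 = 10.5
z_1 = 12.5
x_2 = 7
y_2 = 12
z_2 = 10
w_2 = 3
d_2 = 4.5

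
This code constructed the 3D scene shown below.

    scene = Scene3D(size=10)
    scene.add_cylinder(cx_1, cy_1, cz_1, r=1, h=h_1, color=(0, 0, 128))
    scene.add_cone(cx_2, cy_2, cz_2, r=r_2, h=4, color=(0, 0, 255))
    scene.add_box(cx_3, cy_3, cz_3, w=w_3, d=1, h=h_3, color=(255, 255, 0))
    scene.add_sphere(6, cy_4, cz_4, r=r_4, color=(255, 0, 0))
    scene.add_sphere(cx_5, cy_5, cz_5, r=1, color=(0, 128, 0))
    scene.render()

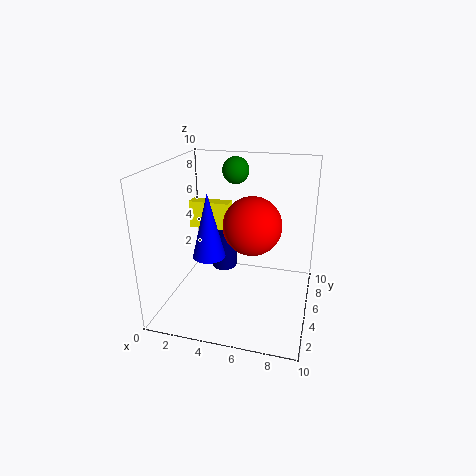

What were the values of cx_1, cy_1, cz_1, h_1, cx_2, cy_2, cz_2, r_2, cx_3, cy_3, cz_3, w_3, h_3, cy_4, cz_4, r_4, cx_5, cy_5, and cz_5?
cx_1 = 3; cy_1 = 8; cz_1 = 1; h_1 = 3; cx_2 = 4; cy_2 = 2; cz_2 = 5; r_2 = 1; cx_3 = 1; cy_3 = 6; cz_3 = 5; w_3 = 3; h_3 = 2; cy_4 = 5; cz_4 = 6; r_4 = 2; cx_5 = 4; cy_5 = 8; cz_5 = 9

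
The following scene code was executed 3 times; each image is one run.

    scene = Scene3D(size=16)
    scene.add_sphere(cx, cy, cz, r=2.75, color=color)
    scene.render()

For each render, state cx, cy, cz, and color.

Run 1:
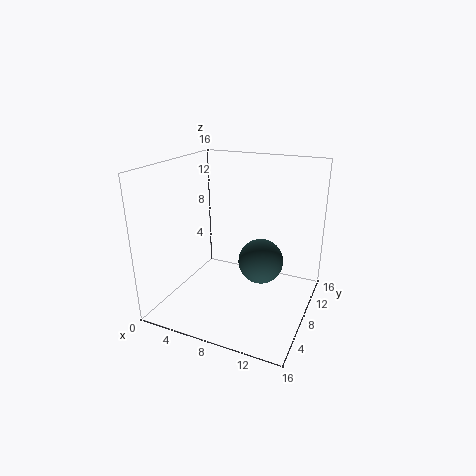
cx = 9.5; cy = 11.5; cz = 3.75; color = 'darkslategray'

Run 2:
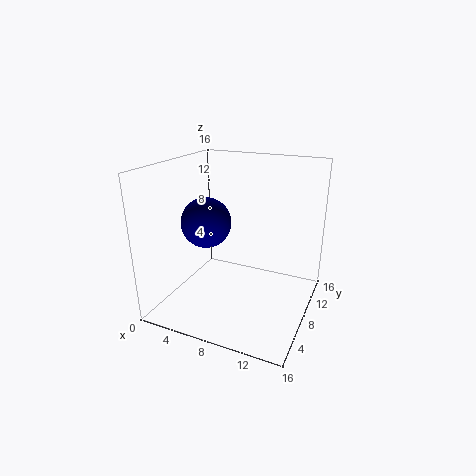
cx = 4.75; cy = 6.75; cz = 9.75; color = 'navy'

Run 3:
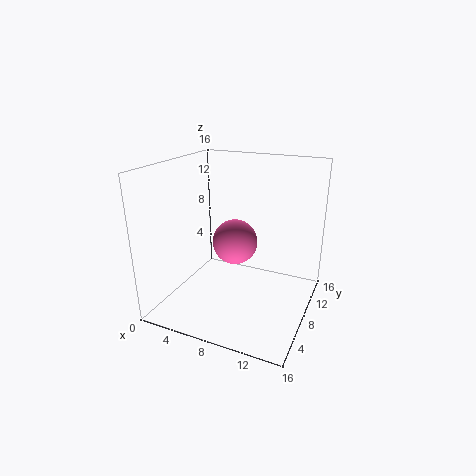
cx = 6.25; cy = 11; cz = 6; color = 'hotpink'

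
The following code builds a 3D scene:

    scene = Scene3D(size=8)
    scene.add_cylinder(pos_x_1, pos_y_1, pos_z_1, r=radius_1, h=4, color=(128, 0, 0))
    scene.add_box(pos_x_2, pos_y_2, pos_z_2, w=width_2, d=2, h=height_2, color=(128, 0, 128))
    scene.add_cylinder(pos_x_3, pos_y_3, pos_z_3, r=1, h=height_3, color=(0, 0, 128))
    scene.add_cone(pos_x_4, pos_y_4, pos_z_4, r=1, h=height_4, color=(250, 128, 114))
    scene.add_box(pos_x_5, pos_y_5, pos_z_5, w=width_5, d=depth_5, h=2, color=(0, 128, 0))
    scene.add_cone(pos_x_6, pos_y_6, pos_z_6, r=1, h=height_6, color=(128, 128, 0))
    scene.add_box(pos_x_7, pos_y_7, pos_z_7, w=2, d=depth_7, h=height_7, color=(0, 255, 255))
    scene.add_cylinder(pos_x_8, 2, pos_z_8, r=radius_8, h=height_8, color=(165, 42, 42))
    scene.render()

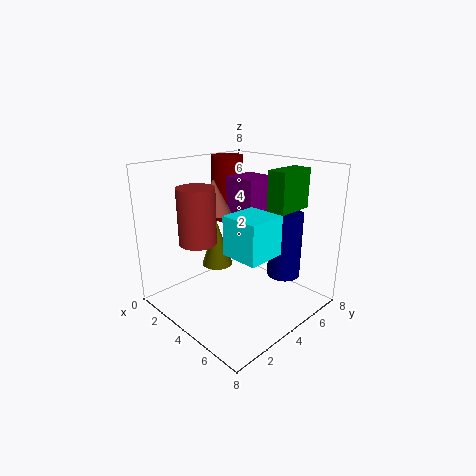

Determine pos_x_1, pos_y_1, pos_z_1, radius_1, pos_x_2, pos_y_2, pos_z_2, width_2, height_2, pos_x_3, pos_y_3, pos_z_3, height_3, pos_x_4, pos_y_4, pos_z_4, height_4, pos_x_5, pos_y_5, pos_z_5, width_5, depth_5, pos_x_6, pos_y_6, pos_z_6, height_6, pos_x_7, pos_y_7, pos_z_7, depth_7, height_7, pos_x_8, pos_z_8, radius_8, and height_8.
pos_x_1 = 1; pos_y_1 = 6; pos_z_1 = 4; radius_1 = 1; pos_x_2 = 2; pos_y_2 = 5; pos_z_2 = 4; width_2 = 2; height_2 = 3; pos_x_3 = 5; pos_y_3 = 7; pos_z_3 = 1; height_3 = 4; pos_x_4 = 2; pos_y_4 = 4; pos_z_4 = 5; height_4 = 2; pos_x_5 = 6; pos_y_5 = 4; pos_z_5 = 6; width_5 = 1; depth_5 = 2; pos_x_6 = 1; pos_y_6 = 5; pos_z_6 = 1; height_6 = 3; pos_x_7 = 5; pos_y_7 = 2; pos_z_7 = 4; depth_7 = 2; height_7 = 2; pos_x_8 = 3; pos_z_8 = 4; radius_8 = 1; height_8 = 3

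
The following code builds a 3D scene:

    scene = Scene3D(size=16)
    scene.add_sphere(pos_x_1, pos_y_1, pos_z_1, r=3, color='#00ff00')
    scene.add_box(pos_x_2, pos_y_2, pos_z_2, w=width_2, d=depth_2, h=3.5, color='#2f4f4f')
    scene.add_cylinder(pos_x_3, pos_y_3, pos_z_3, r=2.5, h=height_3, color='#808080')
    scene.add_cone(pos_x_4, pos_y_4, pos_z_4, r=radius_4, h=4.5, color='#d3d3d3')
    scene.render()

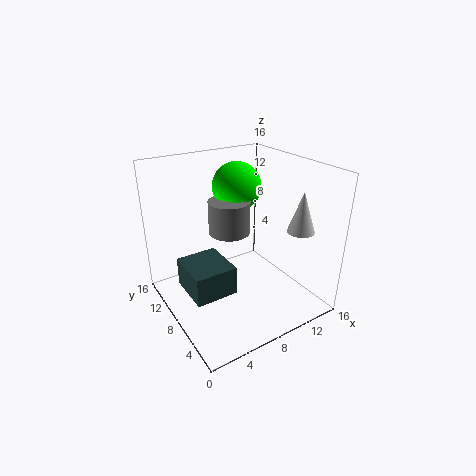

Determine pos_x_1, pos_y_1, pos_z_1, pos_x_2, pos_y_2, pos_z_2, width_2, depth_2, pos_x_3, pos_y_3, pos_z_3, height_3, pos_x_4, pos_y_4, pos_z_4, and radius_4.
pos_x_1 = 11; pos_y_1 = 13; pos_z_1 = 12; pos_x_2 = 2.5; pos_y_2 = 7.5; pos_z_2 = 1; width_2 = 5; depth_2 = 5.5; pos_x_3 = 9; pos_y_3 = 11.5; pos_z_3 = 7; height_3 = 4; pos_x_4 = 13.5; pos_y_4 = 4; pos_z_4 = 9; radius_4 = 1.5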